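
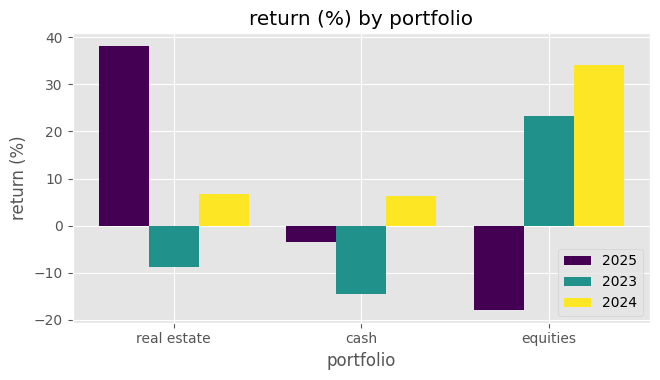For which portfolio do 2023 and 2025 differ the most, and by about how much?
real estate, ≈ 50 %

real estate: 2023 ≈ -10, 2025 ≈ 40 → gap ≈ 50. Next-largest (equities) is only ≈ 45.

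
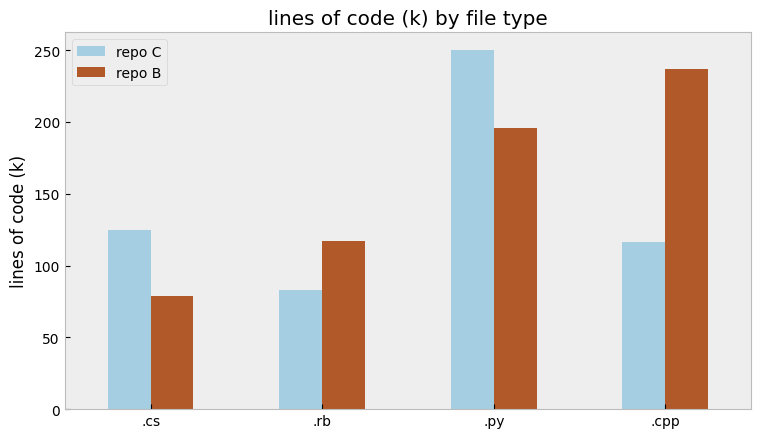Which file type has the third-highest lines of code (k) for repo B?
.rb

Top 4 for repo B: .cpp ≈ 225, .py ≈ 200, .rb ≈ 125, .cs ≈ 75.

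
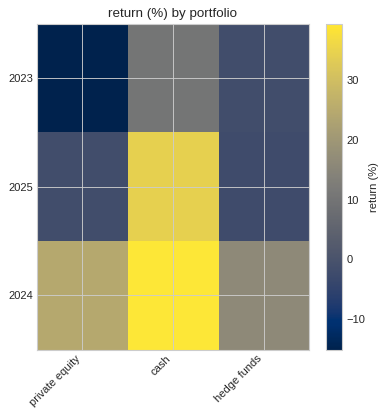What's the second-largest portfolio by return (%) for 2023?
Top 3 for 2023: cash ≈ 10, hedge funds ≈ 0, private equity ≈ -15.

hedge funds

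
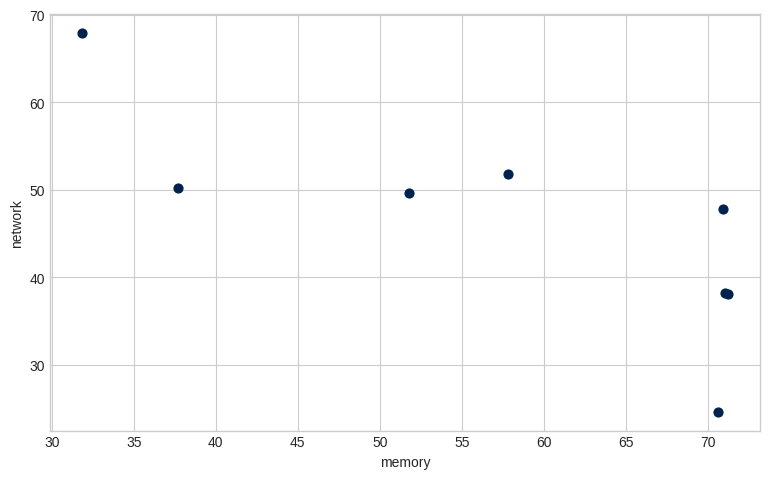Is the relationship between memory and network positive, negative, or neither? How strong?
Points are negatively correlated; strong (|r| ≈ 0.8).

negative, strong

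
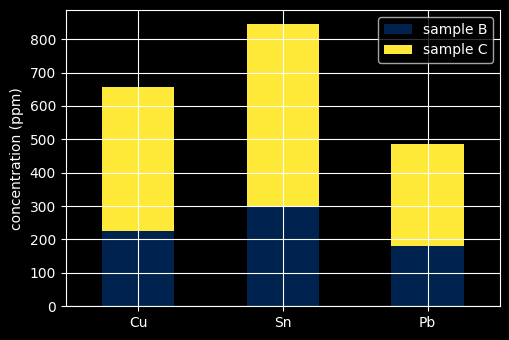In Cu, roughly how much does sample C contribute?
≈ 500

sample C top ≈ 700, bottom ≈ 200; segment ≈ 500.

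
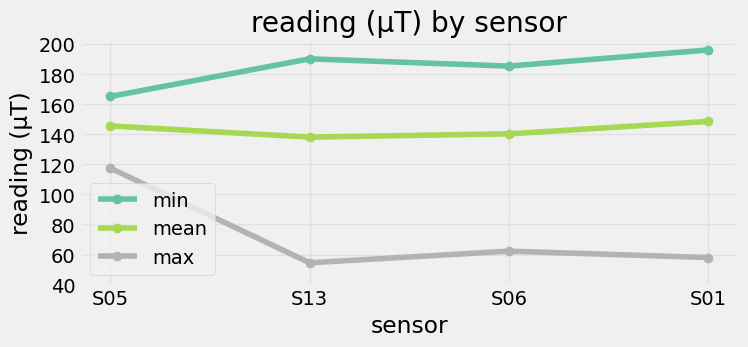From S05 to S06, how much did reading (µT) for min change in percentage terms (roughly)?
≈ +12.5%

S05 ≈ 160, S06 ≈ 180; (180 − 160) / 160 ≈ +12.5%.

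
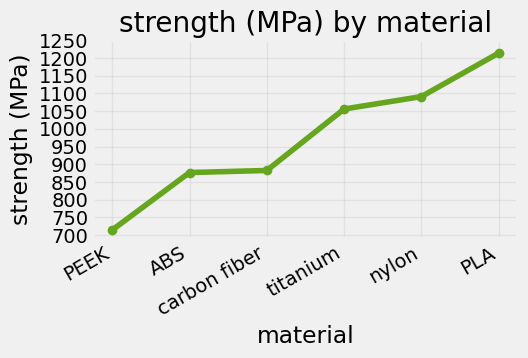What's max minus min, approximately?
Max PLA ≈ 1200, min PEEK ≈ 700; range ≈ 500.

≈ 500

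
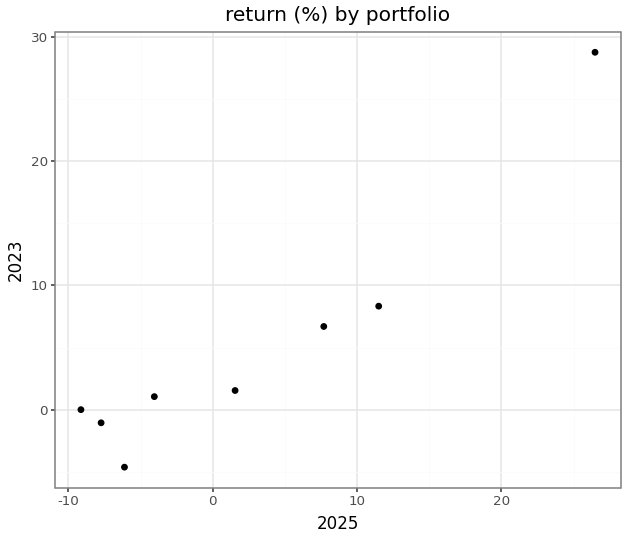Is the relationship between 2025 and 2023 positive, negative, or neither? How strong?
Points are positively correlated; strong (|r| ≈ 0.9).

positive, strong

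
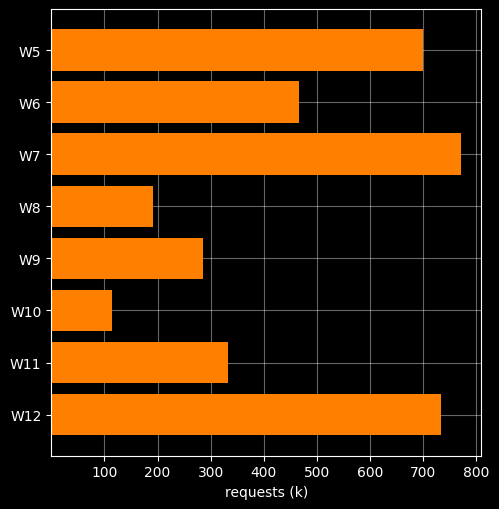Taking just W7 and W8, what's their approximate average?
(800 + 200) / 2 ≈ 500.

≈ 500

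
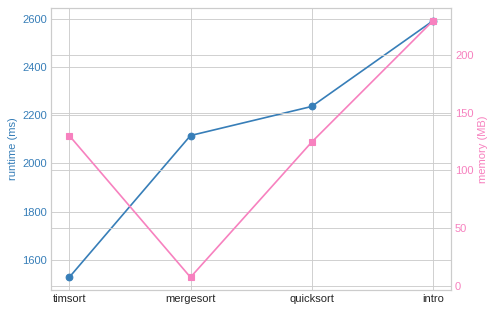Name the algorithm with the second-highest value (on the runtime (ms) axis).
Top 3 (on the runtime (ms) axis): intro ≈ 2600, quicksort ≈ 2200, mergesort ≈ 2100.

quicksort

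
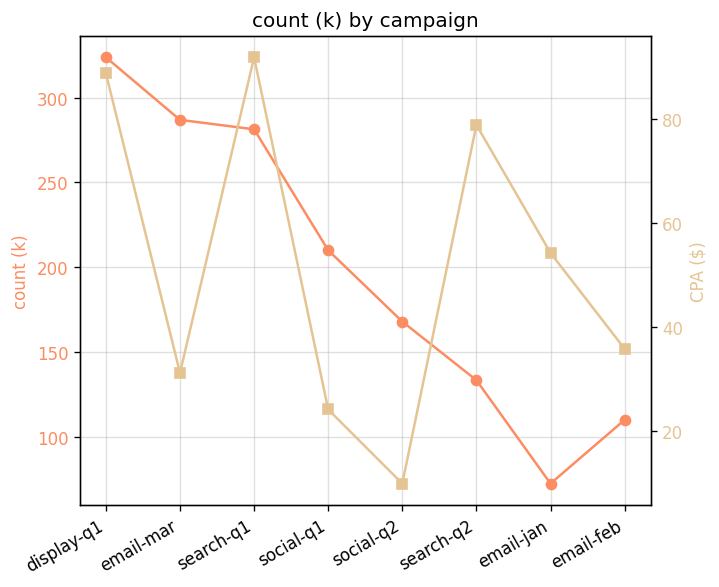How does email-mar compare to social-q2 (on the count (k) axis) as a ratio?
≈ 1.57×

email-mar ≈ 275, social-q2 ≈ 175; 275/175 ≈ 1.57.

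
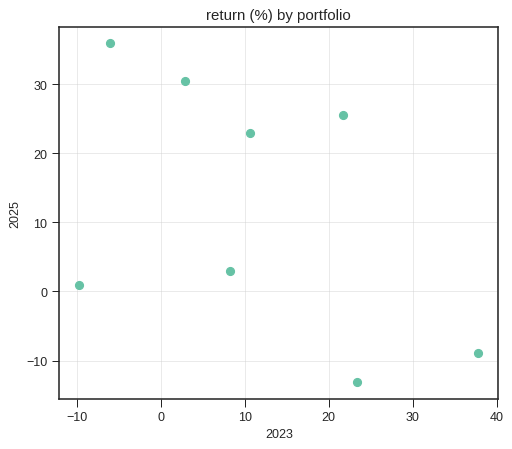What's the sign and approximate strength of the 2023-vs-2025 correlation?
negative, moderate

Points are negatively correlated; moderate (|r| ≈ 0.5).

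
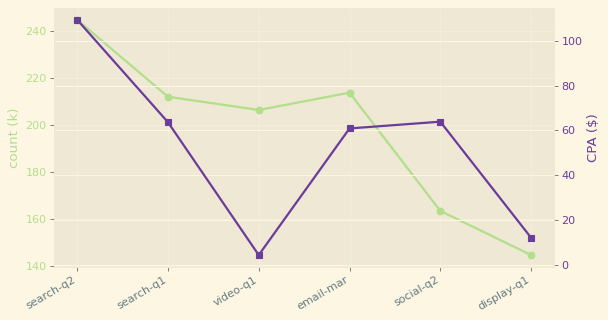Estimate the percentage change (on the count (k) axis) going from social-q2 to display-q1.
social-q2 ≈ 160, display-q1 ≈ 140; (140 − 160) / 160 ≈ -12.5%.

≈ -12.5%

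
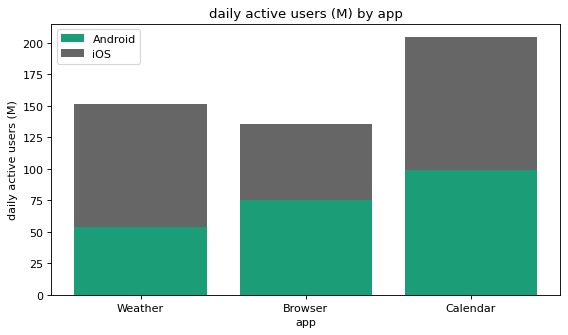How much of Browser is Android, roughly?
Android top ≈ 80, bottom ≈ 0; segment ≈ 80.

≈ 80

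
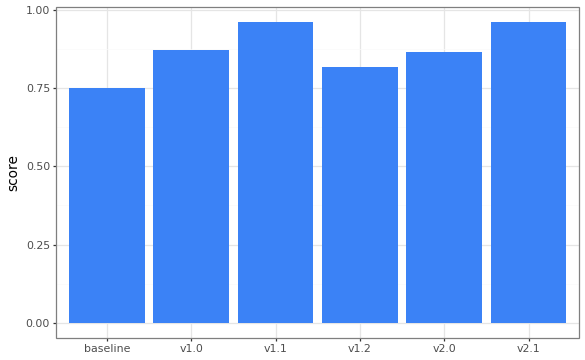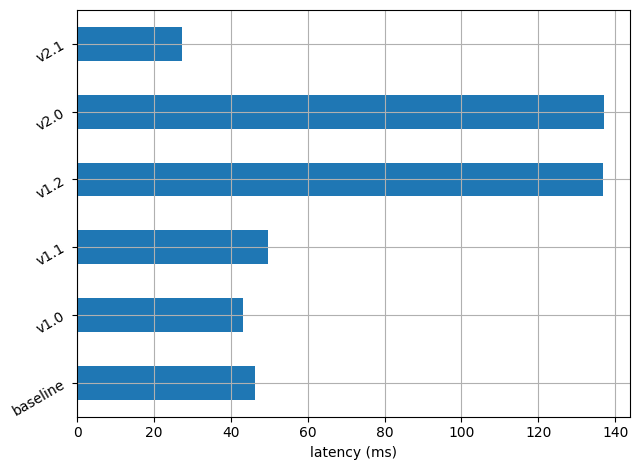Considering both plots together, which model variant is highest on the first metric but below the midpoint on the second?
Chart 2 median latency (ms) ≈ 40; below-median model variants: baseline, v1.0, v2.1. Among those, v2.1 has the highest score (≈ 1).

v2.1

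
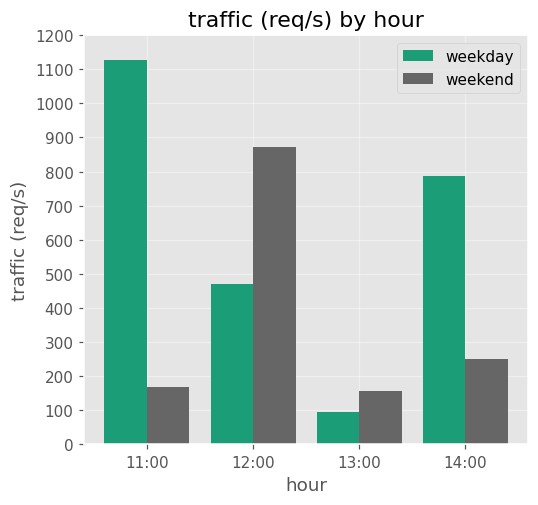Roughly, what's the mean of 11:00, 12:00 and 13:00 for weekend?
≈ 433

(200 + 900 + 200) / 3 ≈ 433.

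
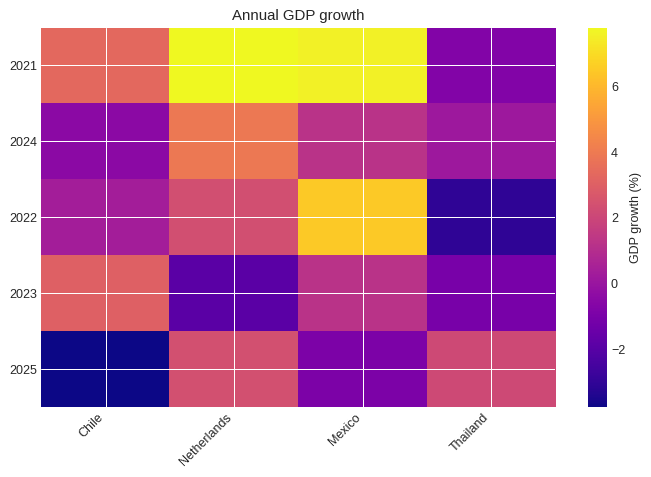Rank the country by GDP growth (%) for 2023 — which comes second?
Mexico

Top 3 for 2023: Chile ≈ 3, Mexico ≈ 1, Thailand ≈ -1.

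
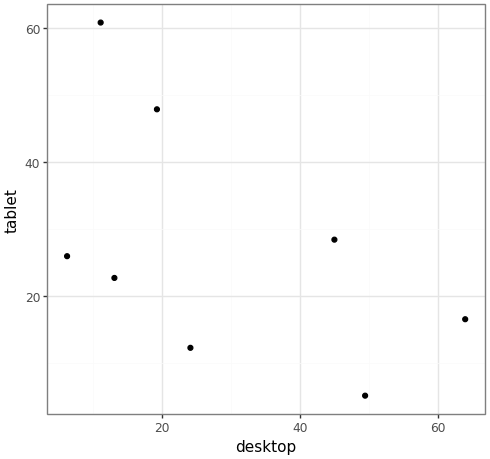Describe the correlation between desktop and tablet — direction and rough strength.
negative, moderate

Points are negatively correlated; moderate (|r| ≈ 0.5).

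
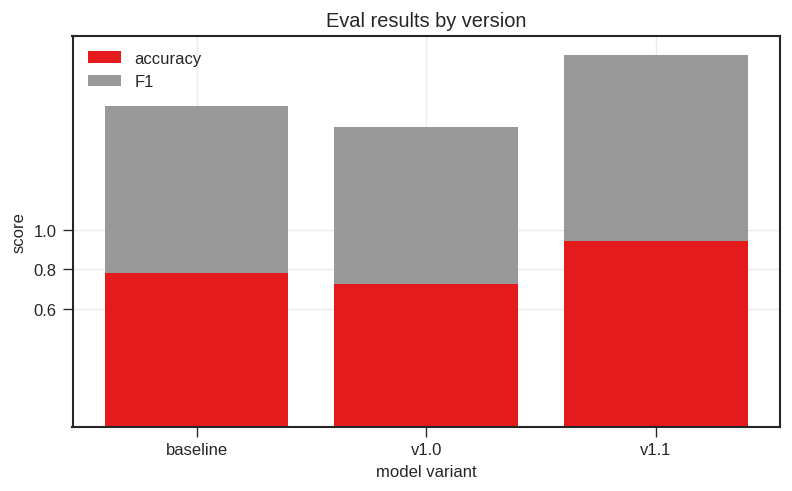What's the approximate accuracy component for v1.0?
accuracy top ≈ 0.8, bottom ≈ 0.0; segment ≈ 0.8.

≈ 0.8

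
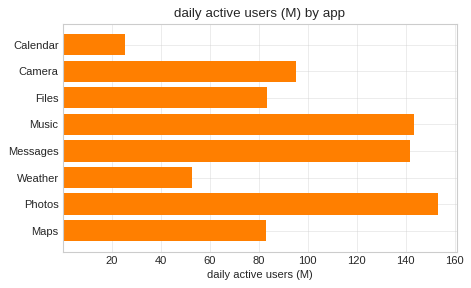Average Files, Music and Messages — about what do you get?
(80 + 140 + 140) / 3 ≈ 120.

≈ 120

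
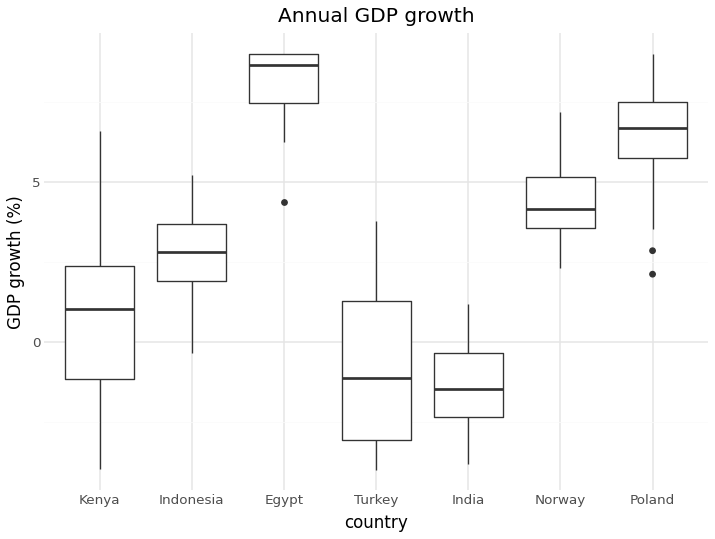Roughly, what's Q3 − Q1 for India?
≈ 2

Q3 ≈ 0, Q1 ≈ -2; IQR ≈ 2.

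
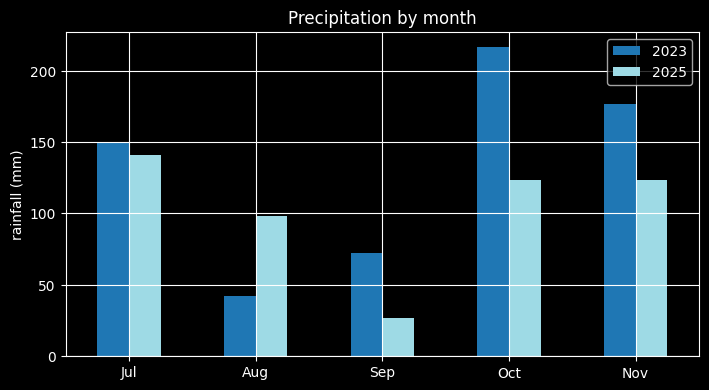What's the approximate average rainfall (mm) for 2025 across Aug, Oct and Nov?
(100 + 120 + 120) / 3 ≈ 113.

≈ 113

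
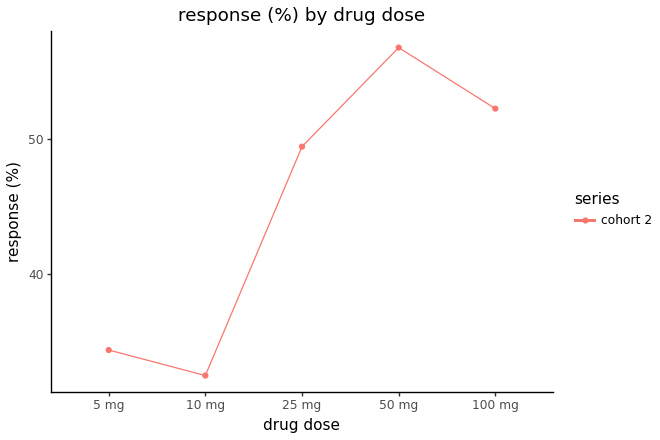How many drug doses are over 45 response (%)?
Above 45: 25 mg, 50 mg, 100 mg.

3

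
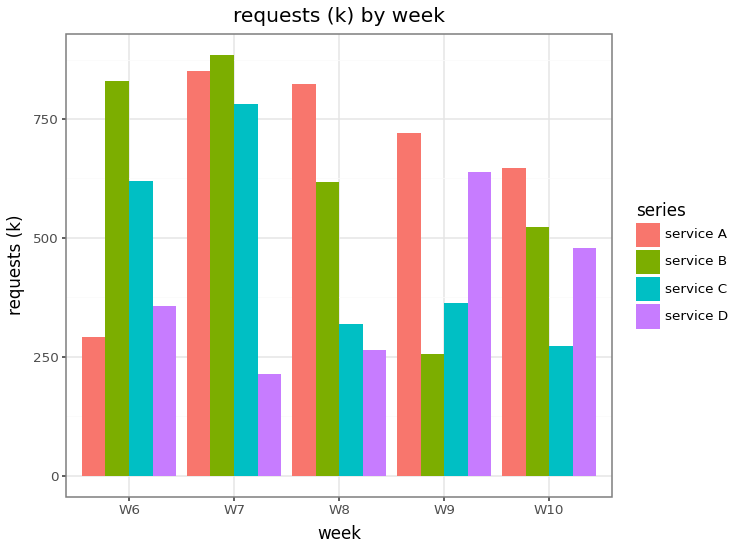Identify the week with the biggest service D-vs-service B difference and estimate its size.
W7: service D ≈ 200, service B ≈ 900 → gap ≈ 700. Next-largest (W6) is only ≈ 400.

W7, ≈ 700 k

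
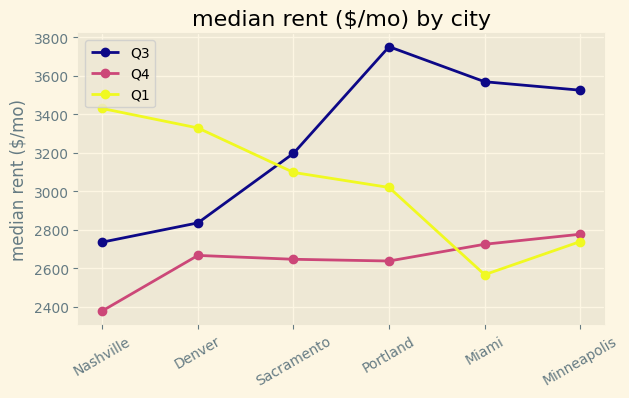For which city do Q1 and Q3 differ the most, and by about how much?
Miami, ≈ 1000 $/mo

Miami: Q1 ≈ 2600, Q3 ≈ 3600 → gap ≈ 1000. Next-largest (Minneapolis) is only ≈ 800.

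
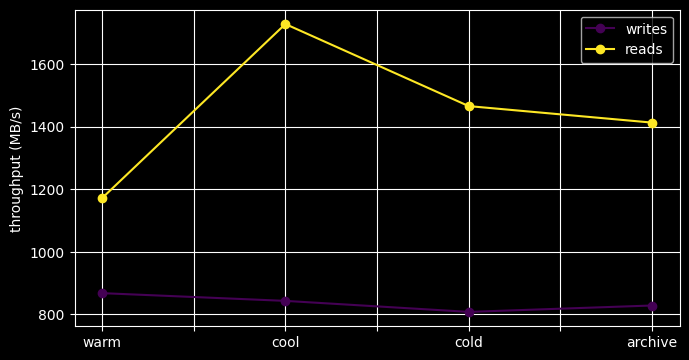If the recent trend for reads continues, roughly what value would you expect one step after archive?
Last three: 1700, 1500, 1400 → slope ≈ -150/step → next ≈ 1250.

≈ 1250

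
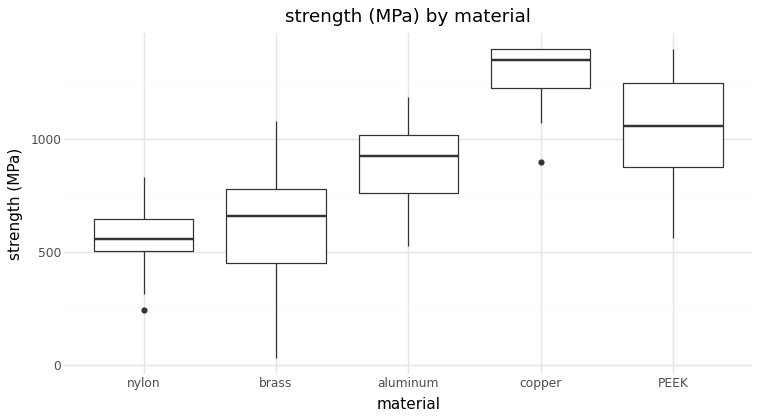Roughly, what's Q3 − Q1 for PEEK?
Q3 ≈ 1200, Q1 ≈ 900; IQR ≈ 300.

≈ 300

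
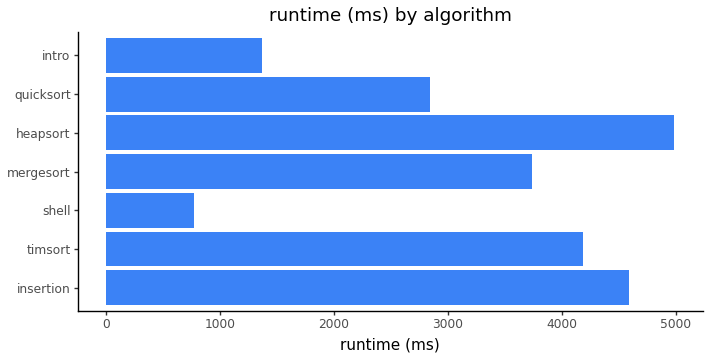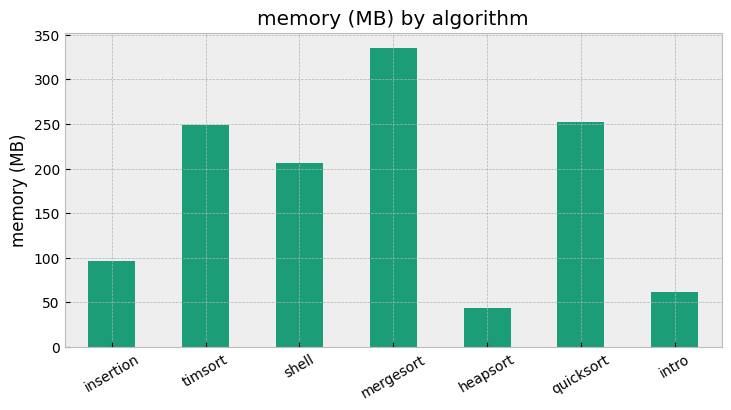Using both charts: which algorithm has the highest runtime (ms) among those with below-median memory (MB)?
heapsort

Chart 2 median memory (MB) ≈ 200; below-median algorithms: insertion, heapsort, intro. Among those, heapsort has the highest runtime (ms) (≈ 5000).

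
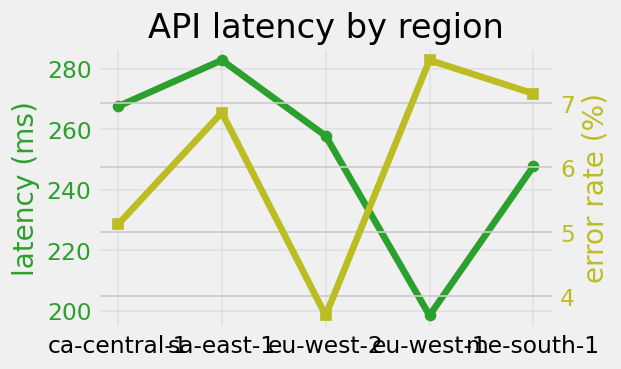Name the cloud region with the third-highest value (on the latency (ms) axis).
eu-west-2

Top 4 (on the latency (ms) axis): sa-east-1 ≈ 280, ca-central-1 ≈ 270, eu-west-2 ≈ 260, me-south-1 ≈ 250.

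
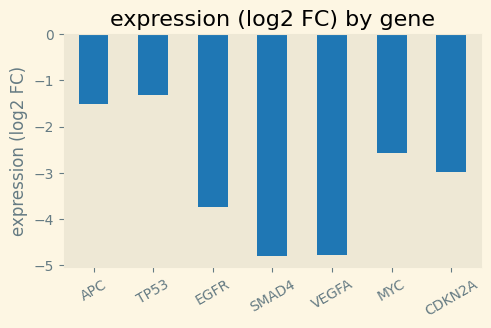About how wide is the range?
≈ 3.5

Max TP53 ≈ -1.5, min SMAD4 ≈ -5.0; range ≈ 3.5.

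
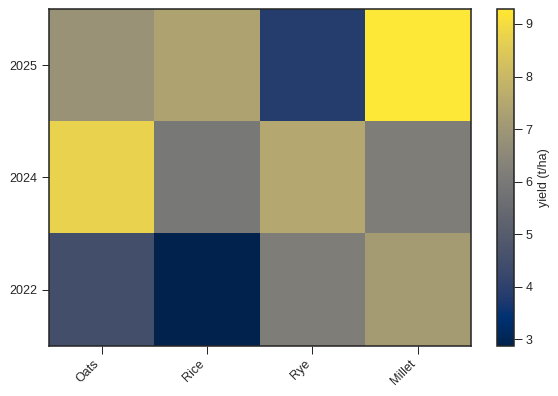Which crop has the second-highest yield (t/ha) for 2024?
Rye

Top 3 for 2024: Oats ≈ 9, Rye ≈ 8, Millet ≈ 6.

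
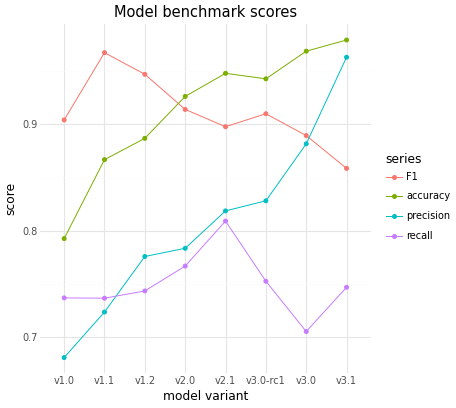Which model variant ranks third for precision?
Top 4 for precision: v3.1 ≈ 0.95, v3.0 ≈ 0.90, v3.0-rc1 ≈ 0.85, v2.1 ≈ 0.80.

v3.0-rc1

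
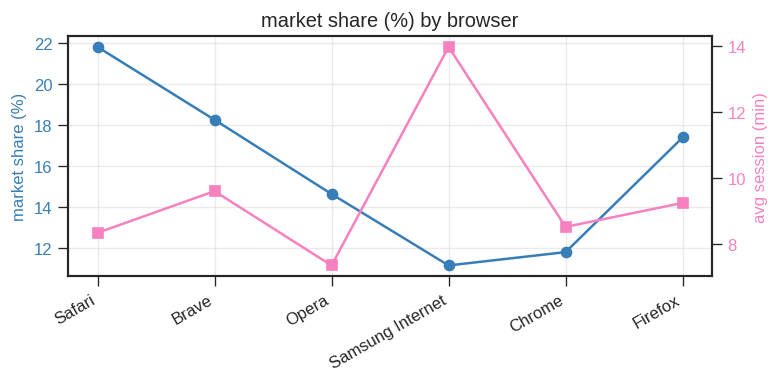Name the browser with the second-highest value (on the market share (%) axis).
Top 3 (on the market share (%) axis): Safari ≈ 22, Brave ≈ 18, Firefox ≈ 17.

Brave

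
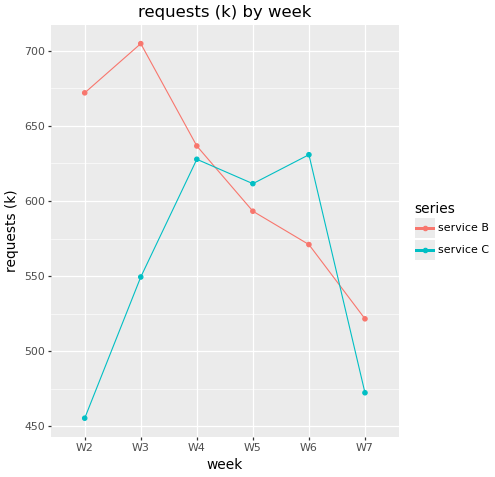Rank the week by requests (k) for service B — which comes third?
Top 4 for service B: W3 ≈ 700, W2 ≈ 675, W4 ≈ 625, W5 ≈ 600.

W4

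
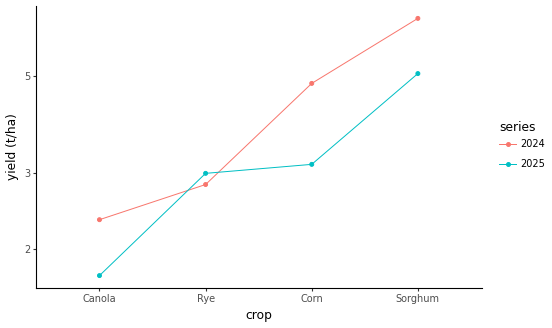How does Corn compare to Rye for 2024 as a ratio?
Corn ≈ 5.0, Rye ≈ 3.0; 5.0/3.0 ≈ 1.67.

≈ 1.67×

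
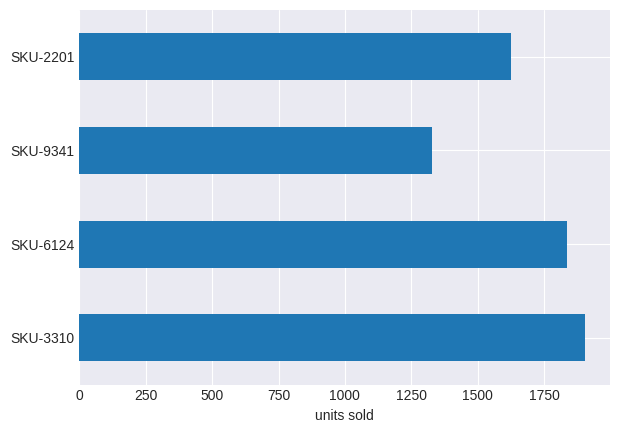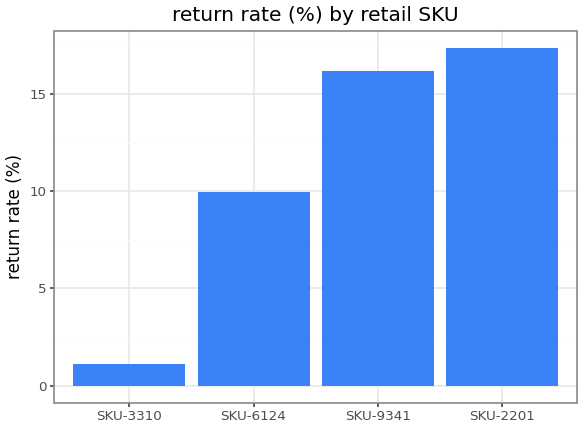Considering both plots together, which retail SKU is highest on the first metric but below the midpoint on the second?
Chart 2 median return rate (%) ≈ 14; below-median retail SKUs: SKU-3310, SKU-6124. Among those, SKU-3310 has the highest units sold (≈ 2000).

SKU-3310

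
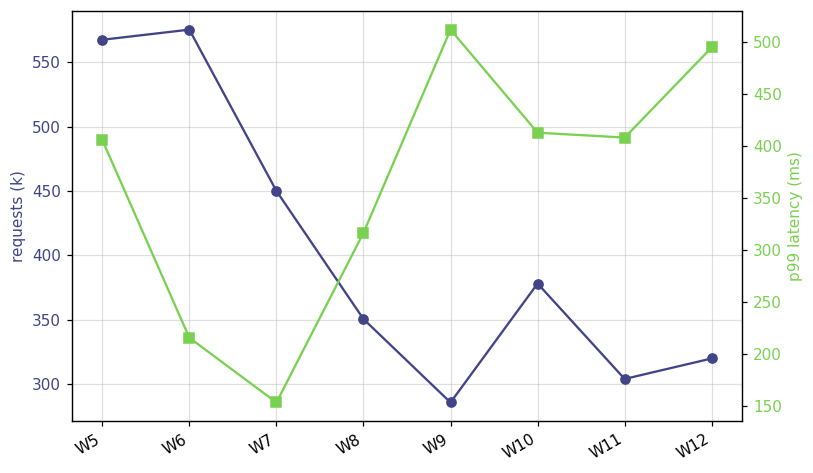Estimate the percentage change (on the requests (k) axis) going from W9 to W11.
W9 ≈ 275, W11 ≈ 300; (300 − 275) / 275 ≈ +9.1%.

≈ +9.1%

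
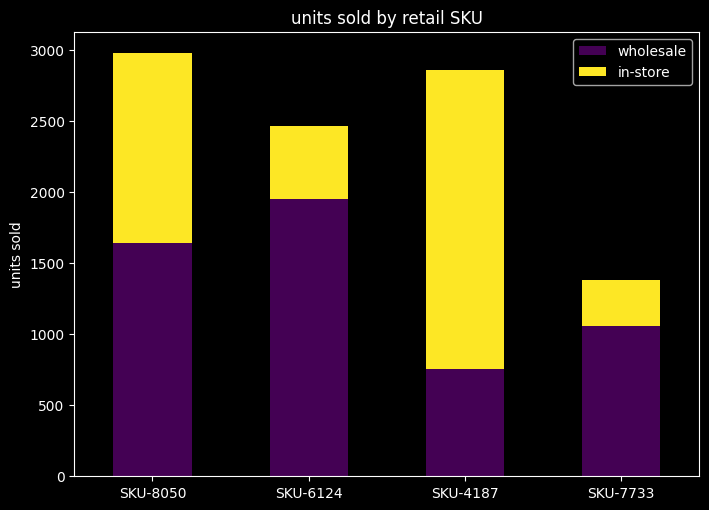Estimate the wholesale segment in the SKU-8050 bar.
≈ 1500

wholesale top ≈ 1500, bottom ≈ 0; segment ≈ 1500.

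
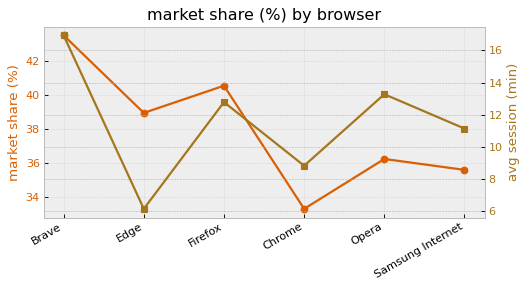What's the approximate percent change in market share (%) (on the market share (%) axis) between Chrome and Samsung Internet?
Chrome ≈ 33, Samsung Internet ≈ 36; (36 − 33) / 33 ≈ +9.1%.

≈ +9.1%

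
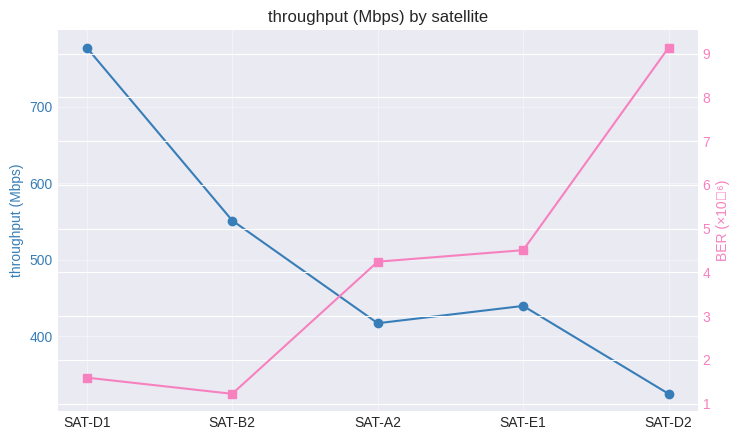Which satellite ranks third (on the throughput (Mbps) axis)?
Top 4 (on the throughput (Mbps) axis): SAT-D1 ≈ 800, SAT-B2 ≈ 550, SAT-E1 ≈ 450, SAT-A2 ≈ 400.

SAT-E1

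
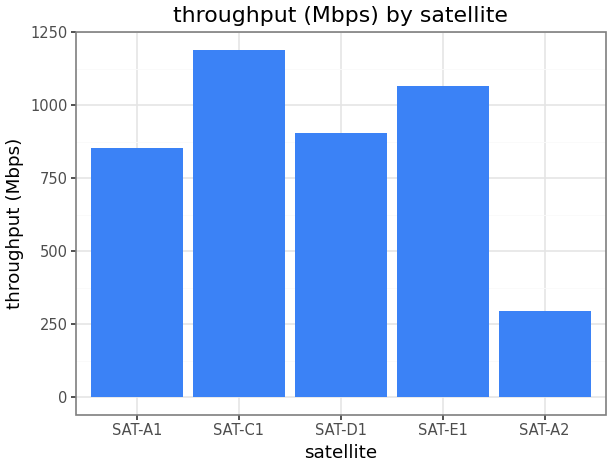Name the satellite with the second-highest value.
Top 3: SAT-C1 ≈ 1200, SAT-E1 ≈ 1100, SAT-D1 ≈ 900.

SAT-E1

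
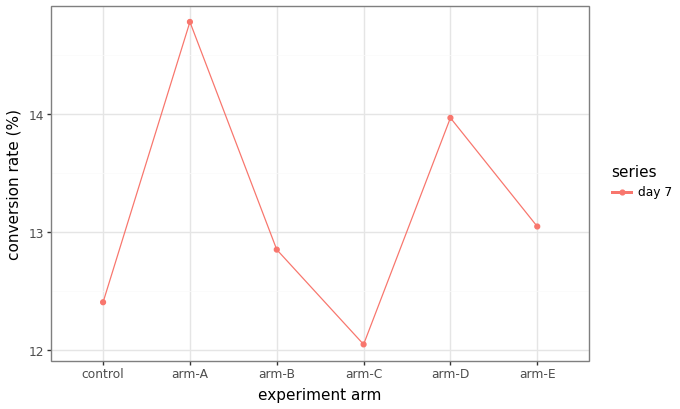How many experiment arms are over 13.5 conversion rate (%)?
Above 13.5: arm-A, arm-D.

2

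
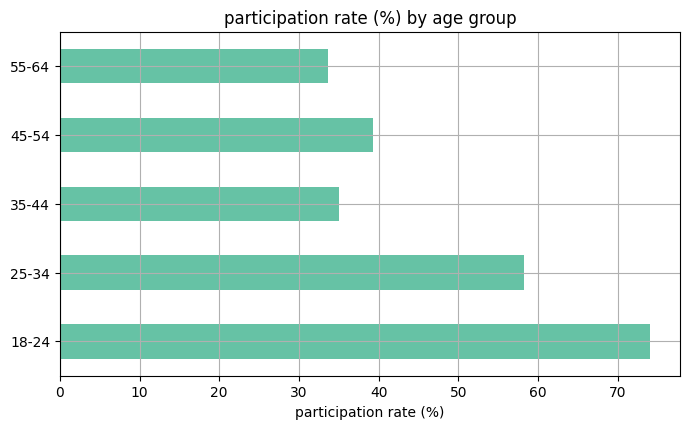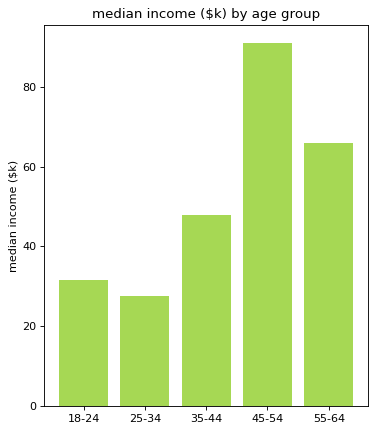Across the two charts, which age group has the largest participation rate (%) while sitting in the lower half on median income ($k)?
18-24

Chart 2 median median income ($k) ≈ 50; below-median age groups: 18-24, 25-34. Among those, 18-24 has the highest participation rate (%) (≈ 70).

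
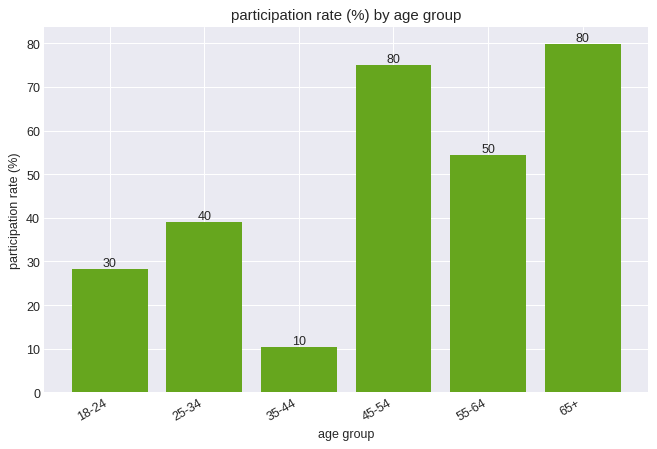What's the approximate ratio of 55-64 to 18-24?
≈ 1.67×

55-64 ≈ 50, 18-24 ≈ 30; 50/30 ≈ 1.67.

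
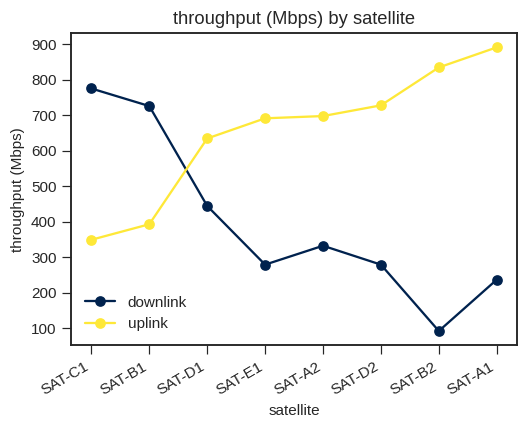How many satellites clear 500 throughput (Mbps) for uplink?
Above 500: SAT-D1, SAT-E1, SAT-A2, SAT-D2, SAT-B2, SAT-A1.

6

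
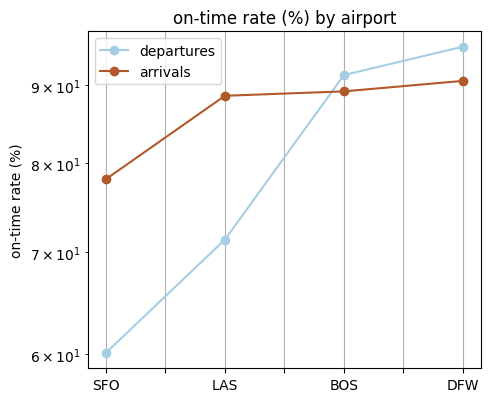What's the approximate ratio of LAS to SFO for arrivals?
LAS ≈ 90, SFO ≈ 80; 90/80 ≈ 1.12.

≈ 1.12×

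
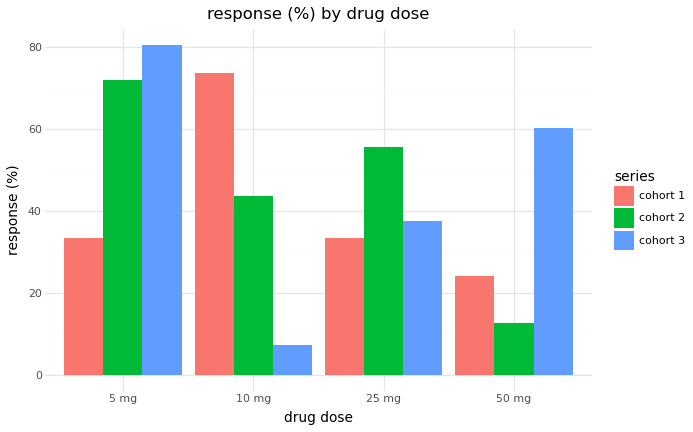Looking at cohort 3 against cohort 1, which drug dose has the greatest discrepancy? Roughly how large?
10 mg, ≈ 60 %

10 mg: cohort 3 ≈ 10, cohort 1 ≈ 70 → gap ≈ 60. Next-largest (5 mg) is only ≈ 50.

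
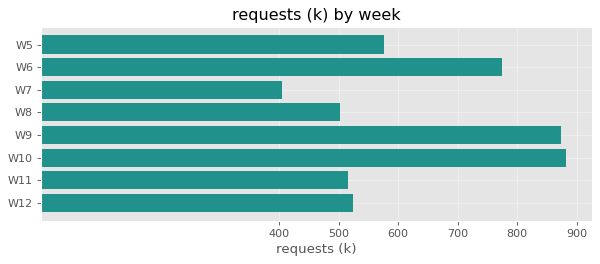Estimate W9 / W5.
≈ 1.5×

W9 ≈ 900, W5 ≈ 600; 900/600 ≈ 1.5.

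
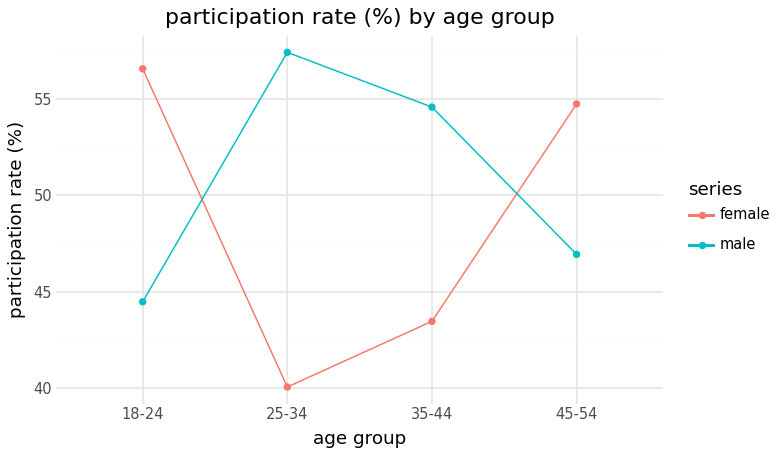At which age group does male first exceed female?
18-24: male ≈ 44 vs female ≈ 56 (not yet); 25-34: male ≈ 58 vs female ≈ 40 (first crossover).

25-34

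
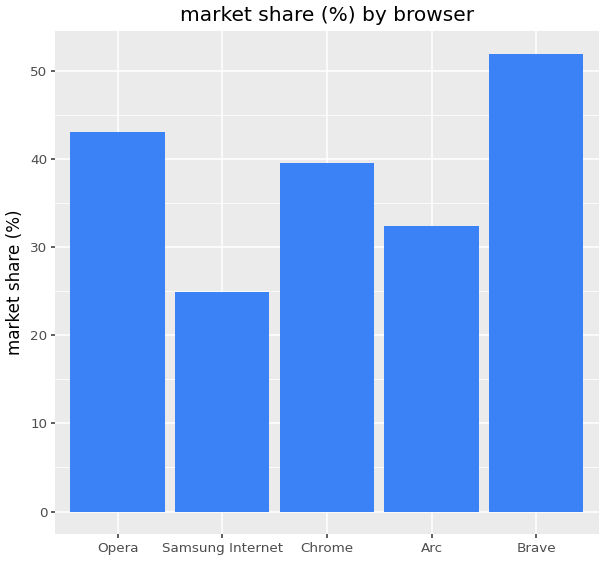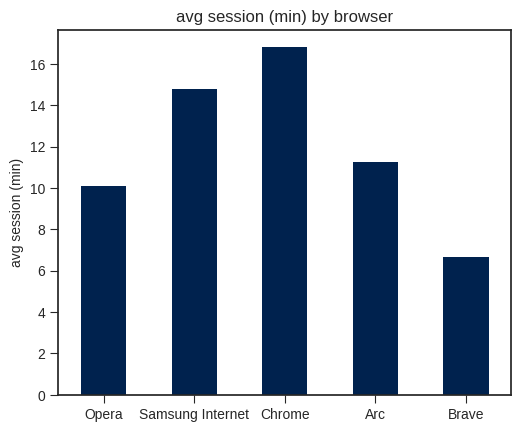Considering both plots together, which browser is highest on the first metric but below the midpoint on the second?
Chart 2 median avg session (min) ≈ 12; below-median browsers: Opera, Brave. Among those, Brave has the highest market share (%) (≈ 50).

Brave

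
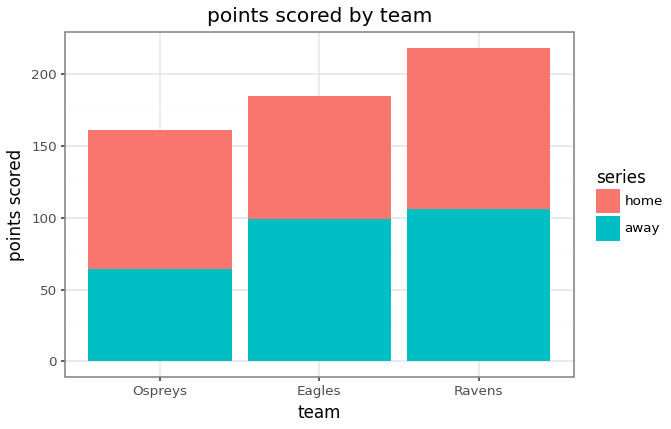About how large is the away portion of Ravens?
away top ≈ 100, bottom ≈ 0; segment ≈ 100.

≈ 100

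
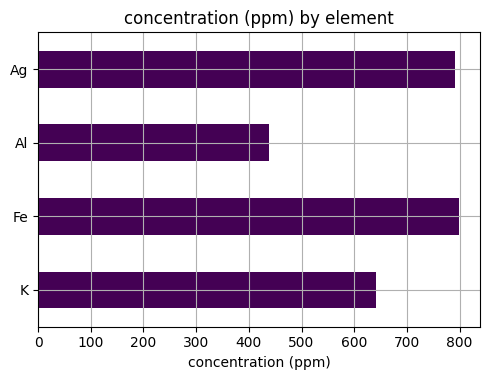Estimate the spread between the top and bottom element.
Max Fe ≈ 800, min Al ≈ 400; range ≈ 400.

≈ 400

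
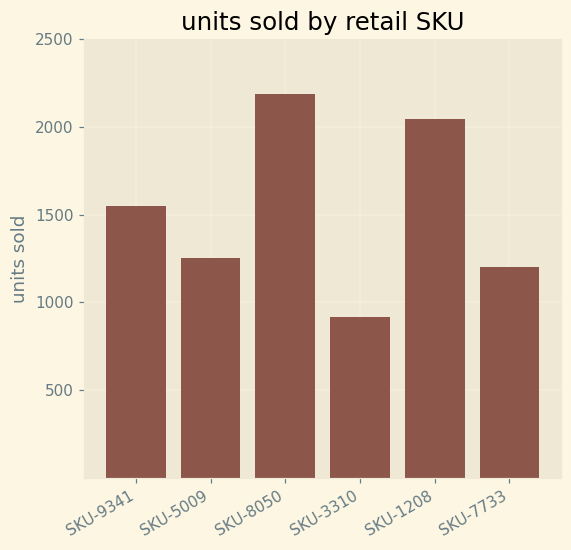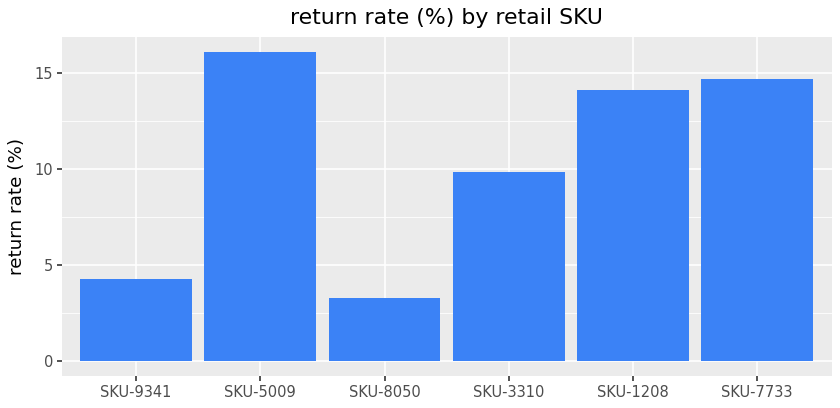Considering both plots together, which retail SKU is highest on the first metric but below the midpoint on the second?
Chart 2 median return rate (%) ≈ 12; below-median retail SKUs: SKU-9341, SKU-8050, SKU-3310. Among those, SKU-8050 has the highest units sold (≈ 2000).

SKU-8050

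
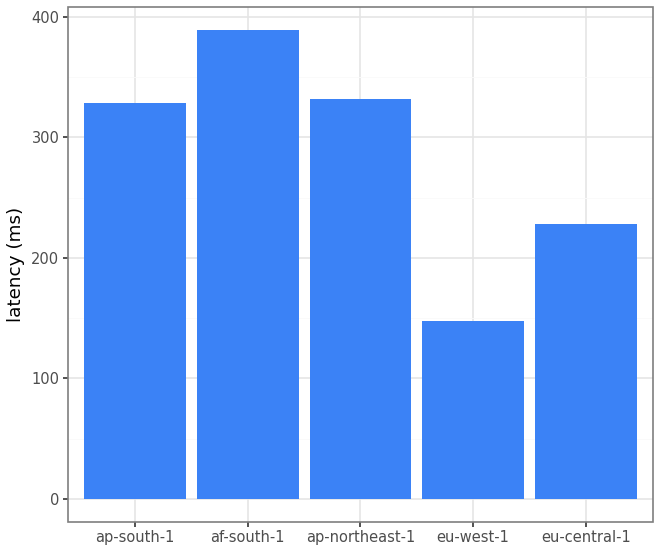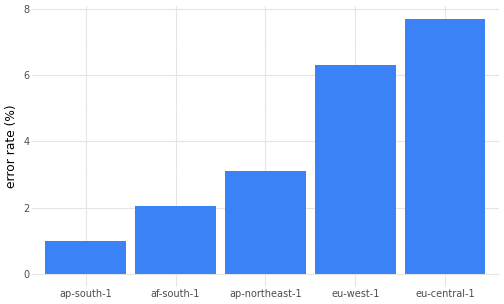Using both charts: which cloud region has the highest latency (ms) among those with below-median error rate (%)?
Chart 2 median error rate (%) ≈ 3; below-median cloud regions: ap-south-1, af-south-1. Among those, af-south-1 has the highest latency (ms) (≈ 400).

af-south-1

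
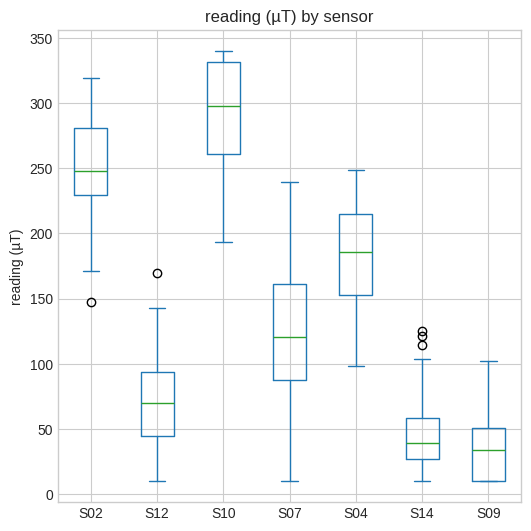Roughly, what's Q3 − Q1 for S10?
Q3 ≈ 325, Q1 ≈ 250; IQR ≈ 75.

≈ 75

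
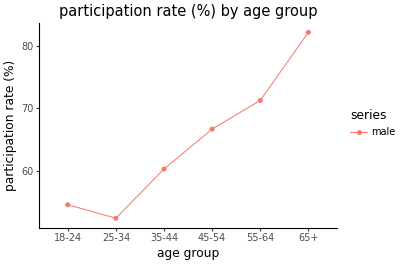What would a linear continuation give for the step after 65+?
Last three: 65, 70, 80 → slope ≈ 7.5/step → next ≈ 87.5.

≈ 87.5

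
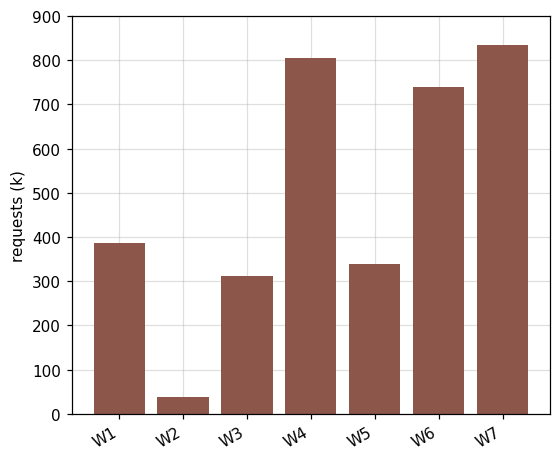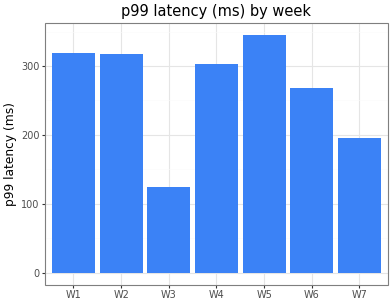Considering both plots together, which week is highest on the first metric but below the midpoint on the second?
Chart 2 median p99 latency (ms) ≈ 300; below-median weeks: W3, W6, W7. Among those, W7 has the highest requests (k) (≈ 800).

W7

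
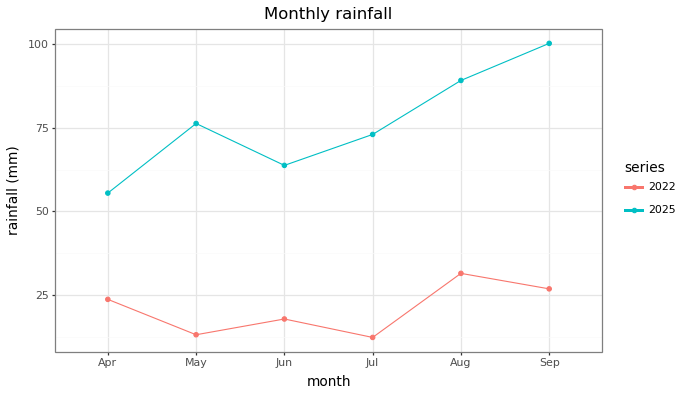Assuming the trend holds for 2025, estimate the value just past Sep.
Last three: 70, 90, 100 → slope ≈ 15/step → next ≈ 115.

≈ 115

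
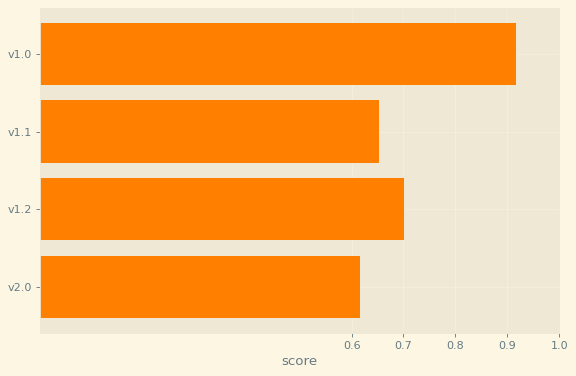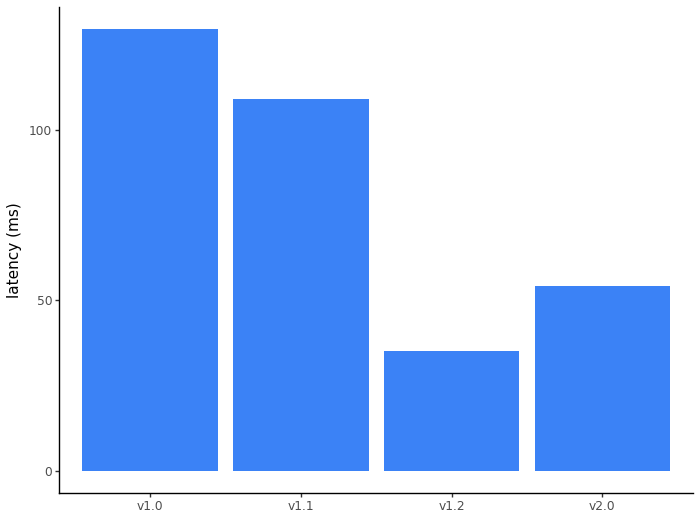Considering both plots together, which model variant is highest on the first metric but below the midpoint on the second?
v1.2

Chart 2 median latency (ms) ≈ 80; below-median model variants: v1.2, v2.0. Among those, v1.2 has the highest score (≈ 0.7).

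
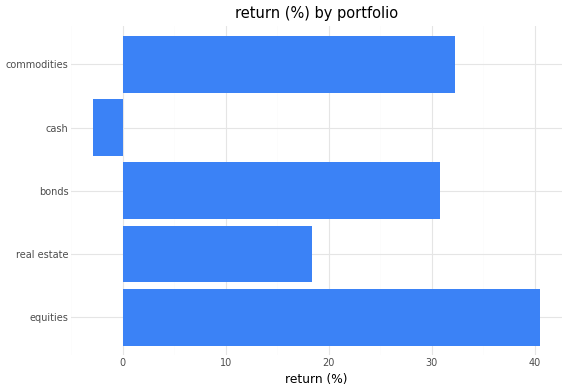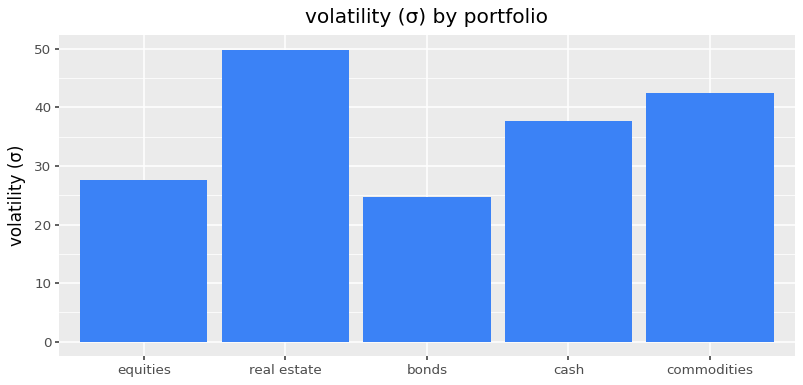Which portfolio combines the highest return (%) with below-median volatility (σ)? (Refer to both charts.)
equities

Chart 2 median volatility (σ) ≈ 40; below-median portfolios: equities, bonds. Among those, equities has the highest return (%) (≈ 40).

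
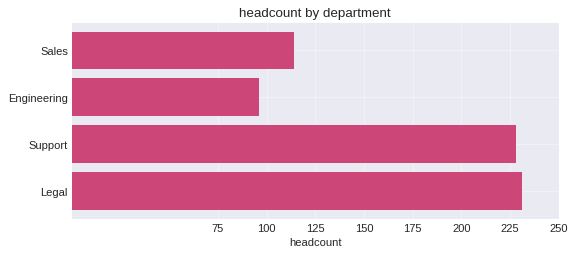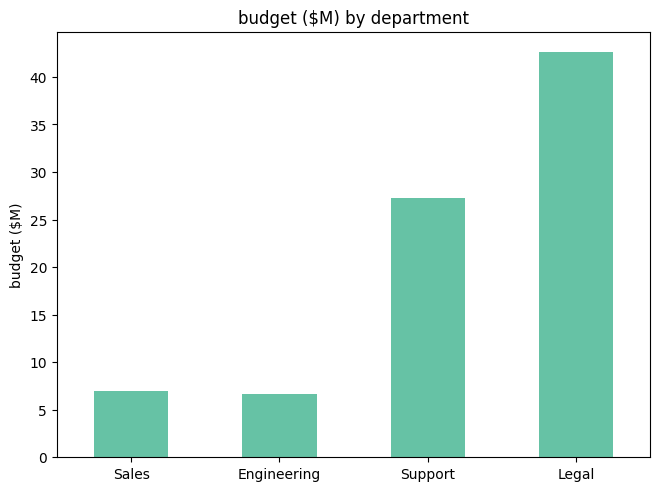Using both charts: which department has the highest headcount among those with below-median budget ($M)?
Chart 2 median budget ($M) ≈ 15; below-median departments: Sales, Engineering. Among those, Sales has the highest headcount (≈ 125).

Sales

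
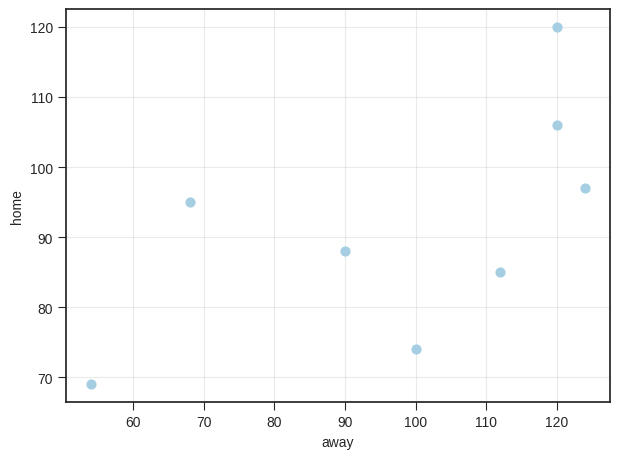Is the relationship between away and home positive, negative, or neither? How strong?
Points are positively correlated; moderate (|r| ≈ 0.6).

positive, moderate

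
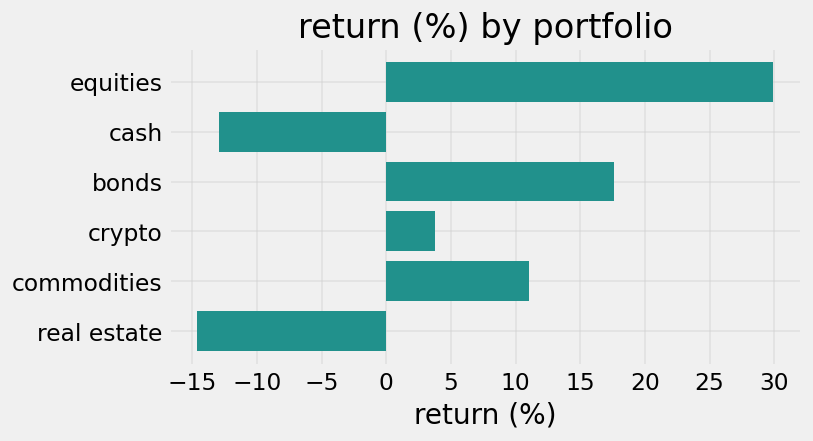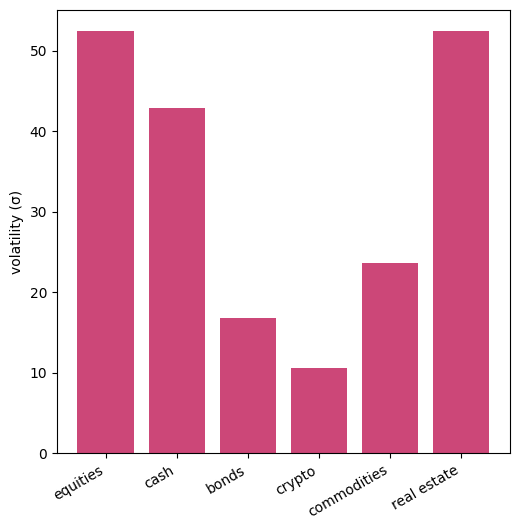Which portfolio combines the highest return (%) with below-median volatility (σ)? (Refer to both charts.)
Chart 2 median volatility (σ) ≈ 35; below-median portfolios: bonds, crypto, commodities. Among those, bonds has the highest return (%) (≈ 20).

bonds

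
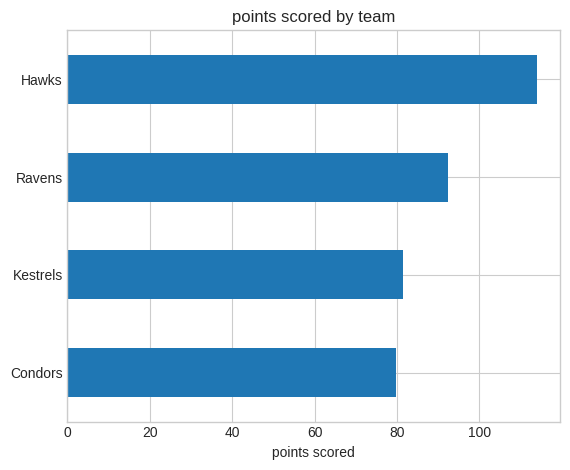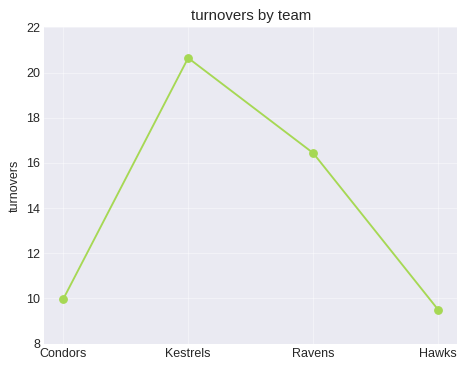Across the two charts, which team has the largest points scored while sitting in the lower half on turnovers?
Chart 2 median turnovers ≈ 14; below-median teams: Condors, Hawks. Among those, Hawks has the highest points scored (≈ 120).

Hawks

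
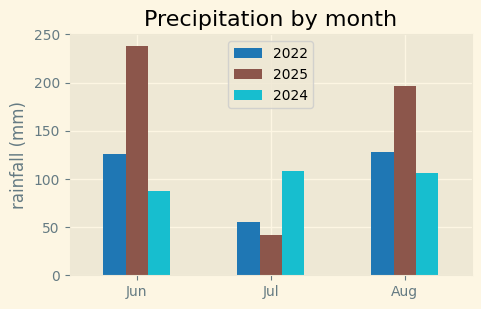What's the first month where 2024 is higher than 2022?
Jun: 2024 ≈ 80 vs 2022 ≈ 120 (not yet); Jul: 2024 ≈ 100 vs 2022 ≈ 60 (first crossover).

Jul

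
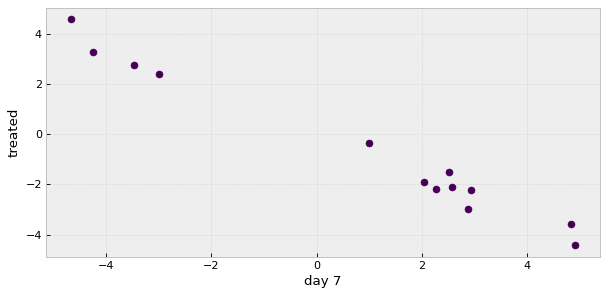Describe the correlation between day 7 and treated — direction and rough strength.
Points are negatively correlated; strong (|r| ≈ 1.0).

negative, strong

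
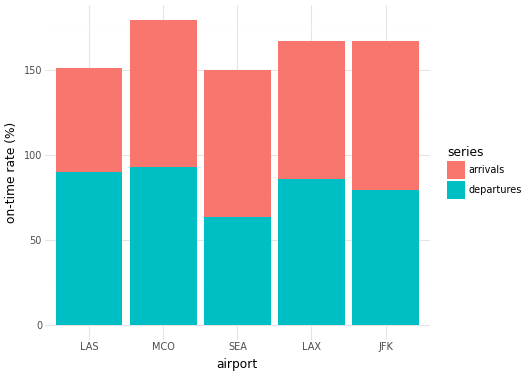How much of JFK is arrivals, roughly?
≈ 80

arrivals top ≈ 160, bottom ≈ 80; segment ≈ 80.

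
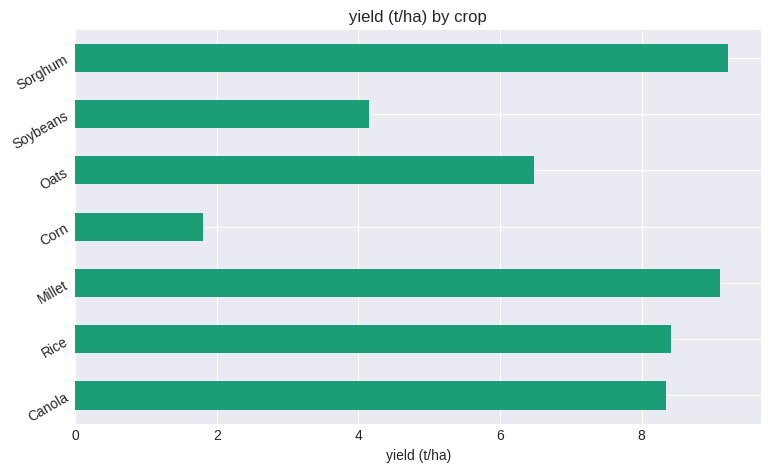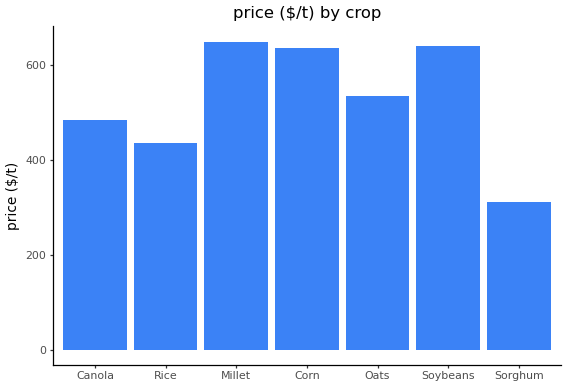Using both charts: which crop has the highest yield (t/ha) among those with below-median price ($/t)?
Sorghum

Chart 2 median price ($/t) ≈ 500; below-median crops: Canola, Rice, Sorghum. Among those, Sorghum has the highest yield (t/ha) (≈ 9).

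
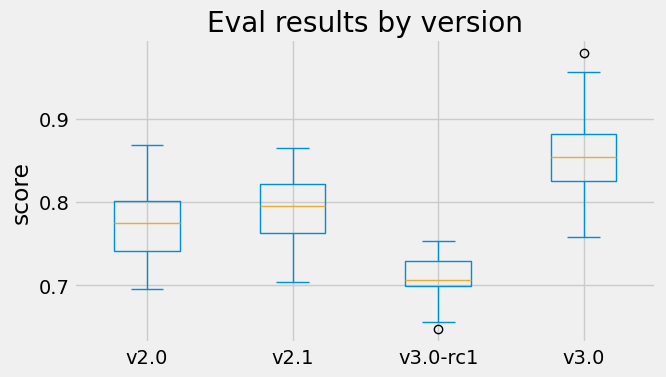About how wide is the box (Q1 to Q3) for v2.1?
Q3 ≈ 0.82, Q1 ≈ 0.76; IQR ≈ 0.06.

≈ 0.06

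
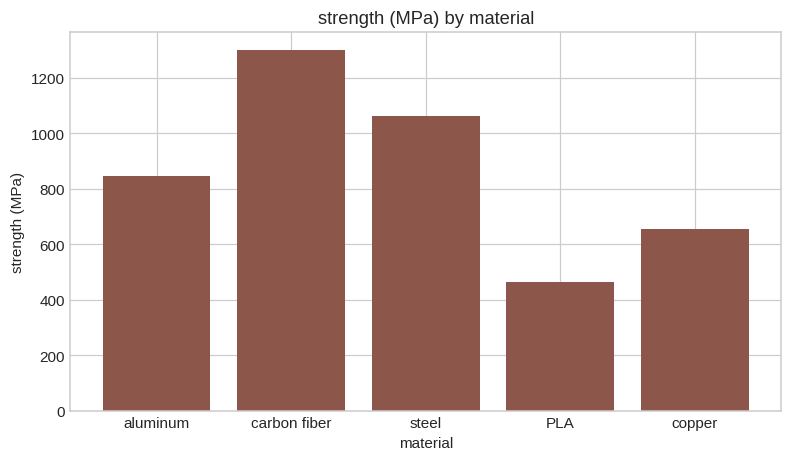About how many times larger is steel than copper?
steel ≈ 1000, copper ≈ 600; 1000/600 ≈ 1.67.

≈ 1.67×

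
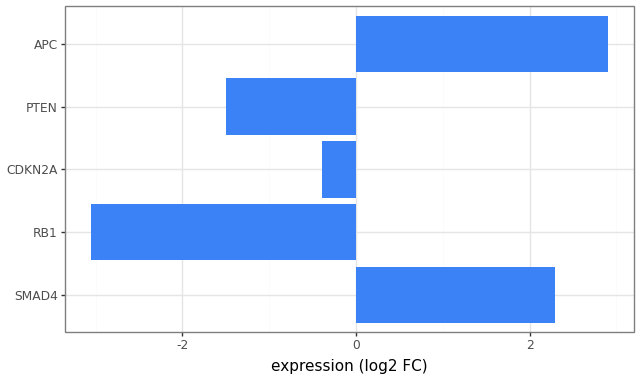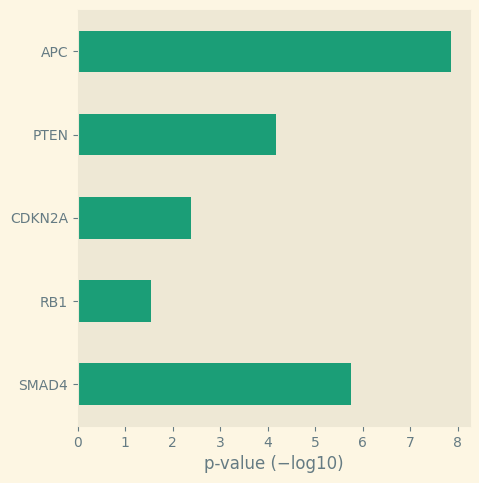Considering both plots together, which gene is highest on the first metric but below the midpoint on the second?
CDKN2A

Chart 2 median p-value (−log10) ≈ 4; below-median genes: RB1, CDKN2A. Among those, CDKN2A has the highest expression (log2 FC) (≈ -0.5).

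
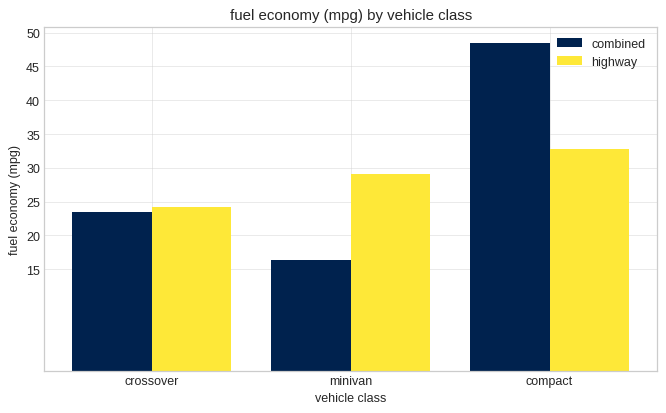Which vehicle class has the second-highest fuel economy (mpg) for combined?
crossover

Top 3 for combined: compact ≈ 50, crossover ≈ 25, minivan ≈ 15.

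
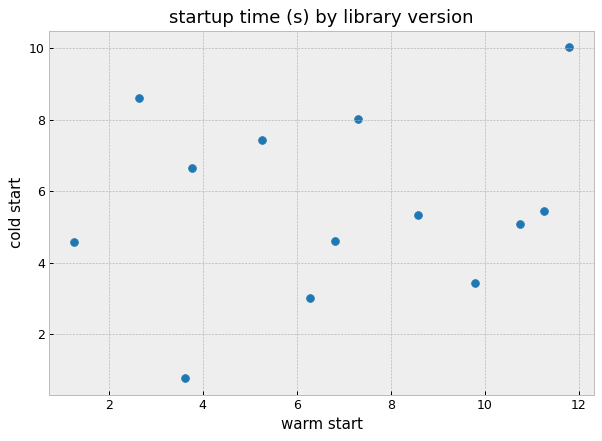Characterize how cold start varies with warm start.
Points are roughly uncorrelated; weak (|r| ≈ 0.2).

no clear correlation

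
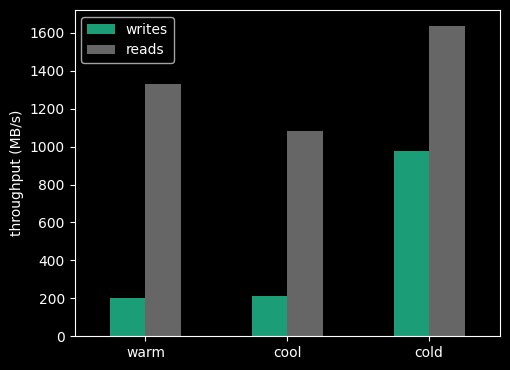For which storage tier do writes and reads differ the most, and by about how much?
warm, ≈ 1200 MB/s

warm: writes ≈ 200, reads ≈ 1400 → gap ≈ 1200. Next-largest (cool) is only ≈ 800.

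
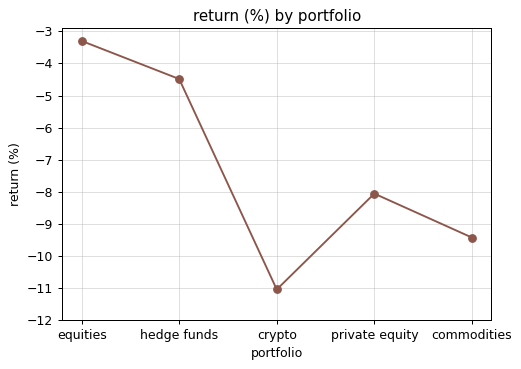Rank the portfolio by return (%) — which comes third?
Top 4: equities ≈ -3, hedge funds ≈ -4, private equity ≈ -8, commodities ≈ -9.

private equity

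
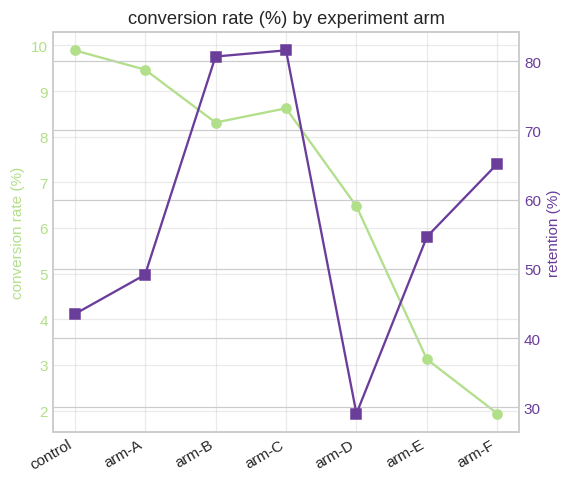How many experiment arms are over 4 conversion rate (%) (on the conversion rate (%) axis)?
5

Above 4: control, arm-A, arm-B, arm-C, arm-D.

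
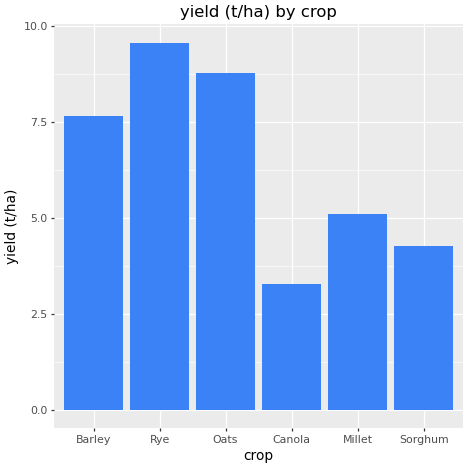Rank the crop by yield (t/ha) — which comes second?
Top 3: Rye ≈ 10, Oats ≈ 9, Barley ≈ 8.

Oats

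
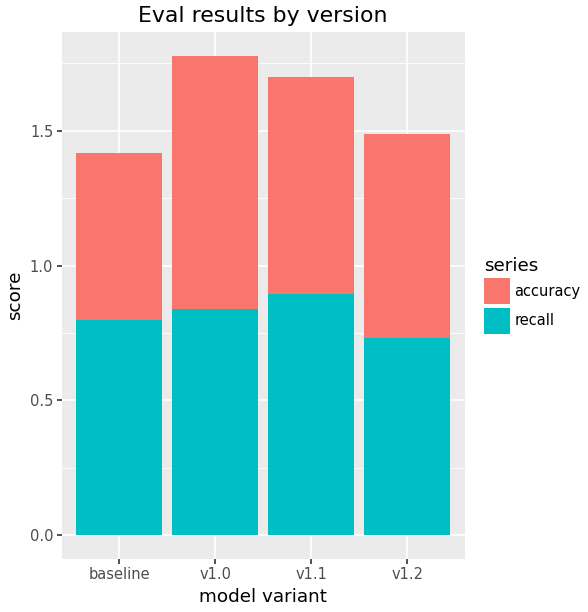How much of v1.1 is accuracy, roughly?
≈ 0.8

accuracy top ≈ 1.6, bottom ≈ 0.8; segment ≈ 0.8.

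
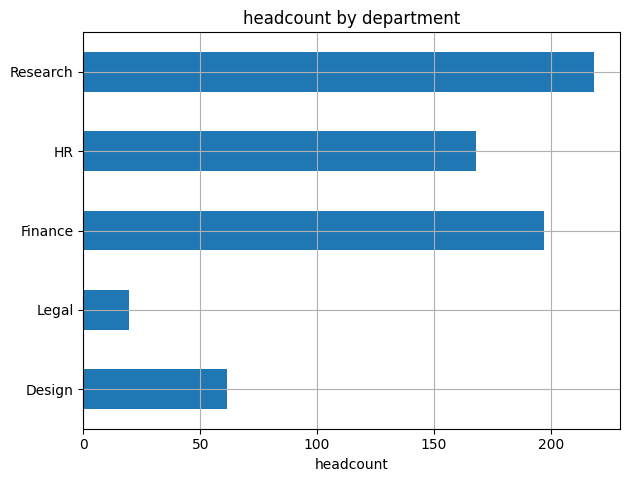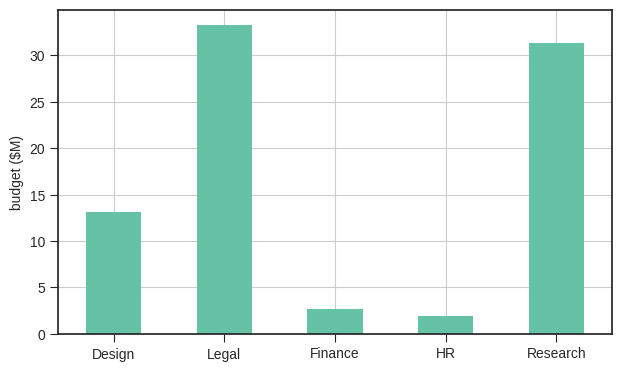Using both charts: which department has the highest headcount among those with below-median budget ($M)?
Chart 2 median budget ($M) ≈ 15; below-median departments: Finance, HR. Among those, Finance has the highest headcount (≈ 200).

Finance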